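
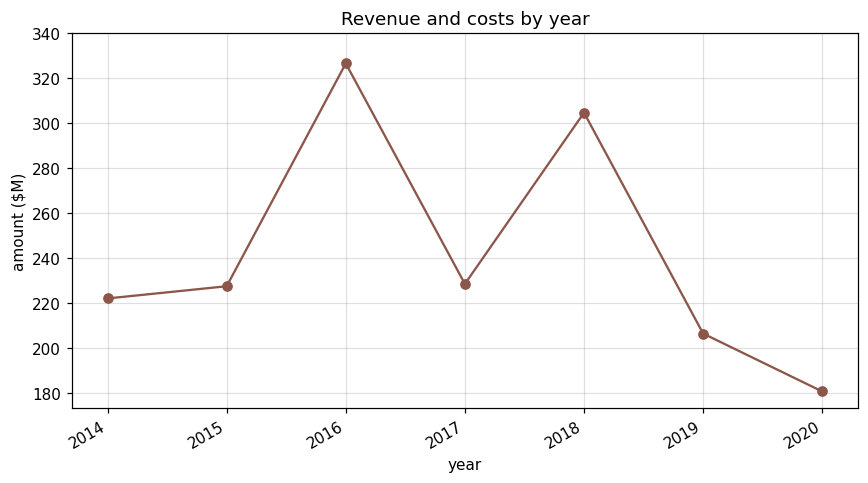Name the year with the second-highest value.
Top 3: 2016 ≈ 320, 2018 ≈ 300, 2017 ≈ 220.

2018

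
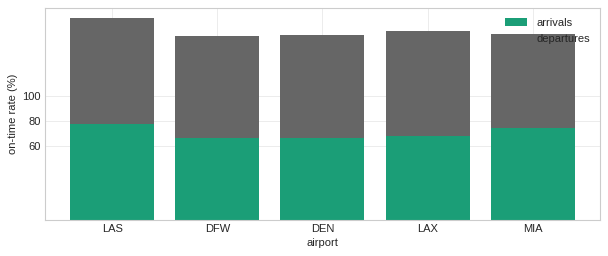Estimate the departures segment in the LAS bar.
departures top ≈ 160, bottom ≈ 80; segment ≈ 80.

≈ 80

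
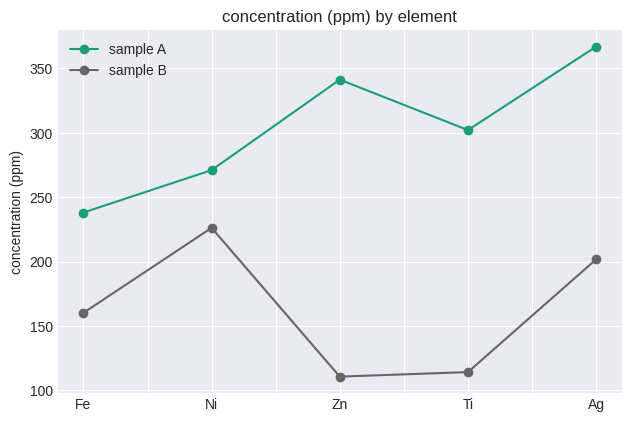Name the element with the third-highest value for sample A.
Ti

Top 4 for sample A: Ag ≈ 375, Zn ≈ 350, Ti ≈ 300, Ni ≈ 275.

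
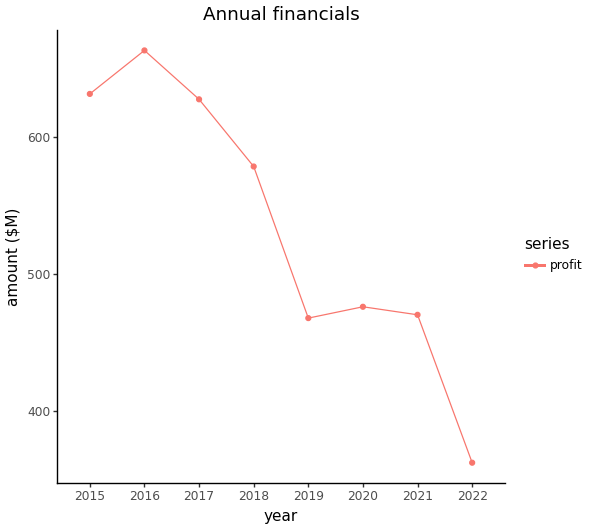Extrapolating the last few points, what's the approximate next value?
≈ 275

Last three: 500, 450, 350 → slope ≈ -75/step → next ≈ 275.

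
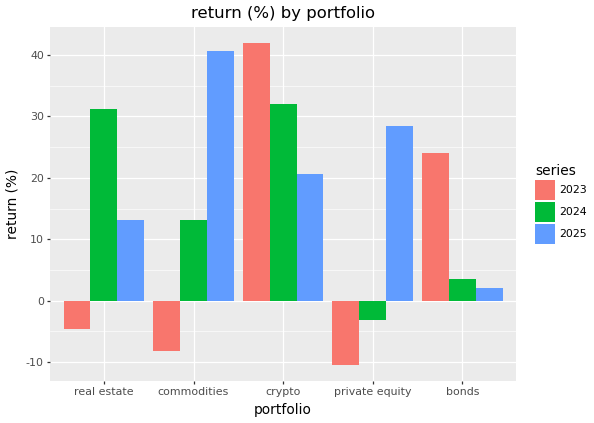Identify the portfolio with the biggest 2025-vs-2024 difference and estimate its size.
private equity, ≈ 35 %

private equity: 2025 ≈ 30, 2024 ≈ -5 → gap ≈ 35. Next-largest (commodities) is only ≈ 25.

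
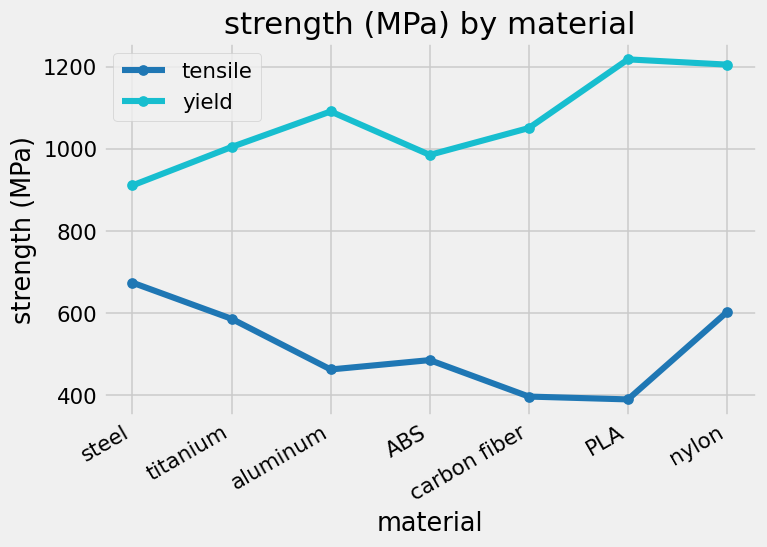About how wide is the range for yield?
Max PLA ≈ 1200, min steel ≈ 900; range ≈ 300.

≈ 300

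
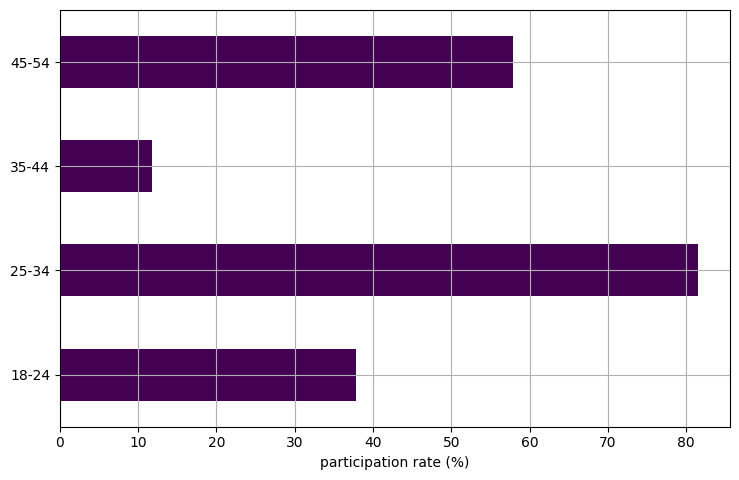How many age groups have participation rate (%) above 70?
Above 70: 25-34.

1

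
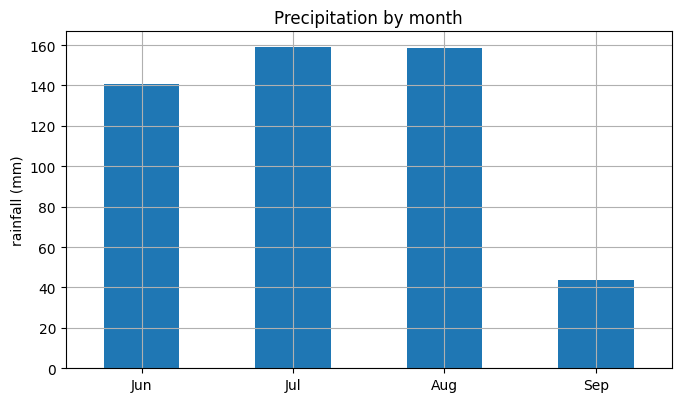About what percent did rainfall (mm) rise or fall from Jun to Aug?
≈ +14.3%

Jun ≈ 140, Aug ≈ 160; (160 − 140) / 140 ≈ +14.3%.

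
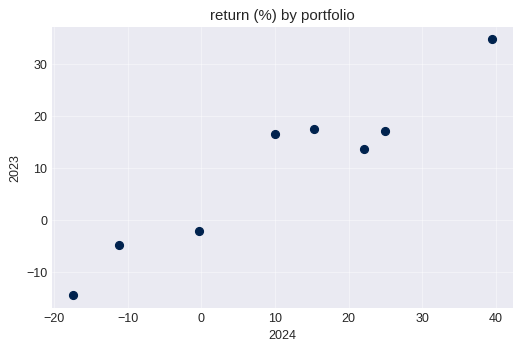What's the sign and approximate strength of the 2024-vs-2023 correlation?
positive, strong

Points are positively correlated; strong (|r| ≈ 1.0).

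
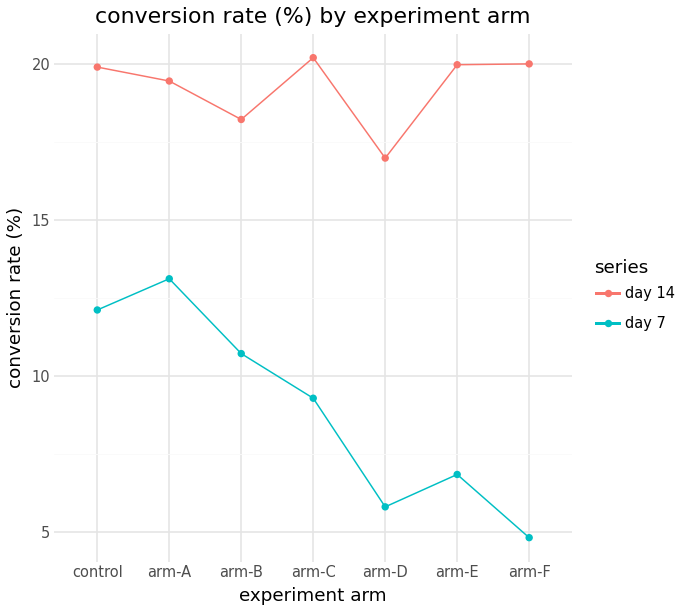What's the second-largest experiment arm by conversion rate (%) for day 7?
Top 3 for day 7: arm-A ≈ 14, control ≈ 12, arm-B ≈ 10.

control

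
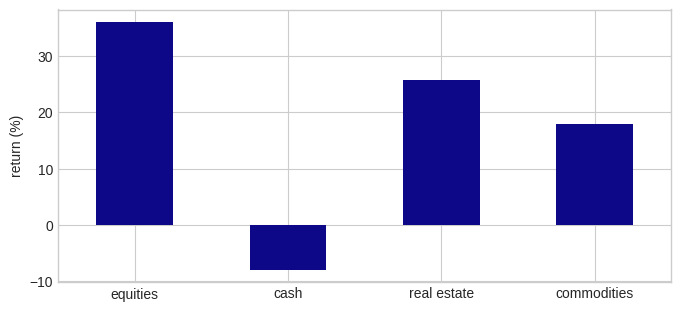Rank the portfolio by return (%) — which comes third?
commodities

Top 4: equities ≈ 35, real estate ≈ 25, commodities ≈ 20, cash ≈ -10.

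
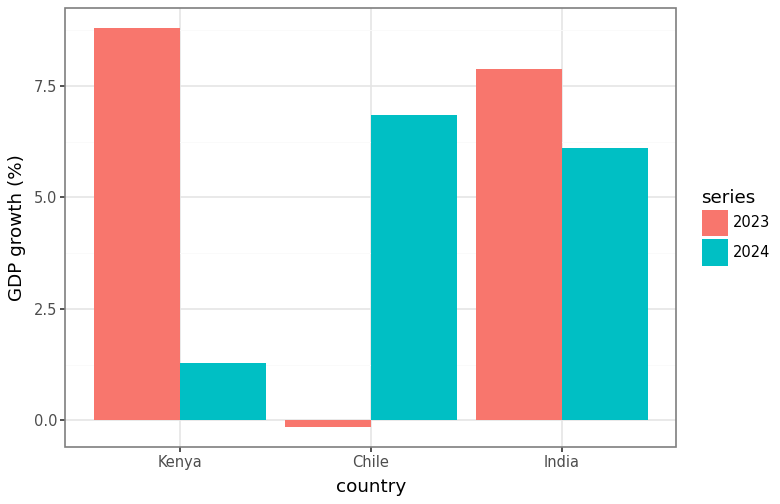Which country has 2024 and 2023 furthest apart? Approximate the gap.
Kenya, ≈ 8 %

Kenya: 2024 ≈ 1, 2023 ≈ 9 → gap ≈ 8. Next-largest (Chile) is only ≈ 7.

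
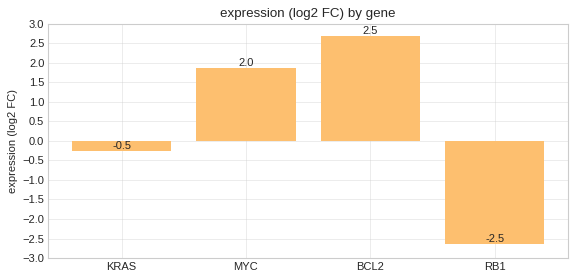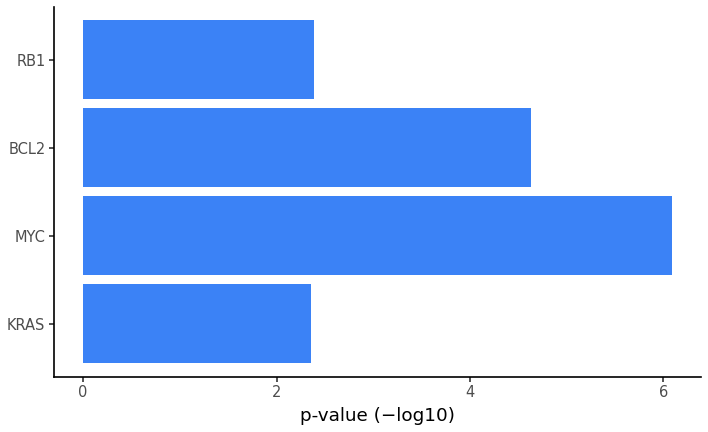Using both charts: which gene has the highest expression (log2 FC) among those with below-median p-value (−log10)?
Chart 2 median p-value (−log10) ≈ 4; below-median genes: KRAS, RB1. Among those, KRAS has the highest expression (log2 FC) (≈ -0.5).

KRAS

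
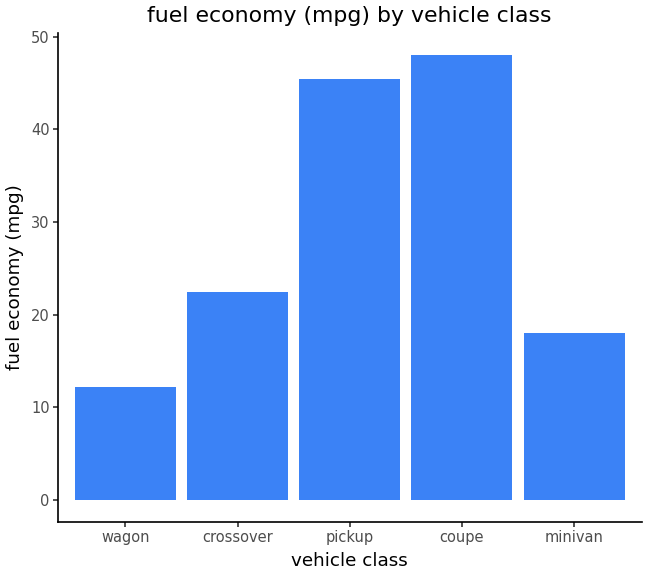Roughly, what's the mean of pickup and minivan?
(45 + 20) / 2 ≈ 32.

≈ 32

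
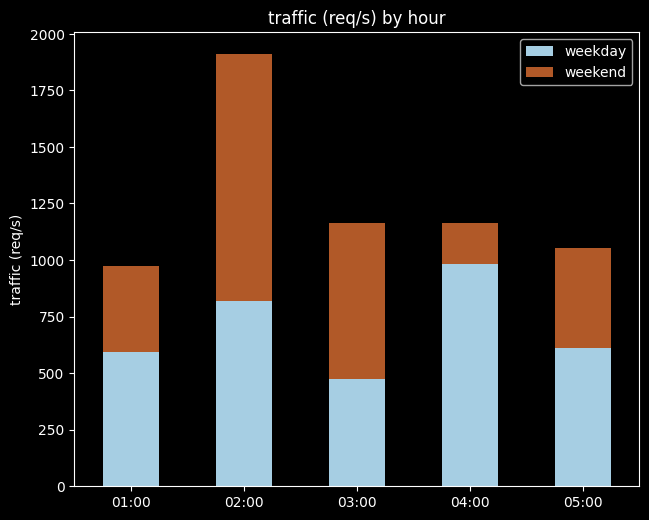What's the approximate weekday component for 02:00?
≈ 800

weekday top ≈ 800, bottom ≈ 0; segment ≈ 800.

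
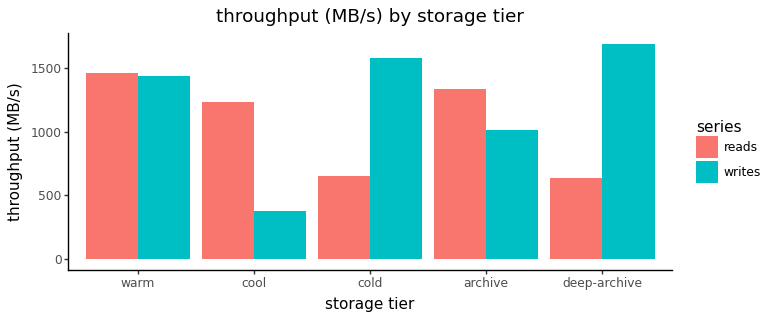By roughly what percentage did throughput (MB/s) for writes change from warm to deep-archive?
≈ +14.3%

warm ≈ 1400, deep-archive ≈ 1600; (1600 − 1400) / 1400 ≈ +14.3%.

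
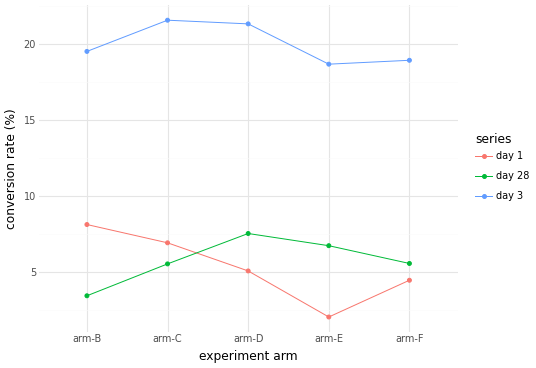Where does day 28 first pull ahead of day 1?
arm-C: day 28 ≈ 6 vs day 1 ≈ 6 (not yet); arm-D: day 28 ≈ 8 vs day 1 ≈ 6 (first crossover).

arm-D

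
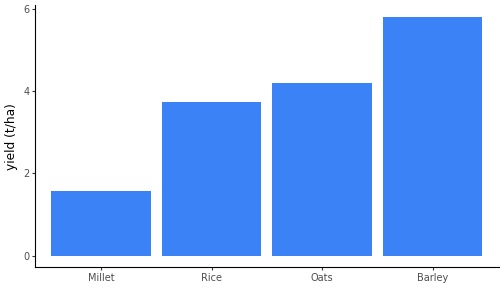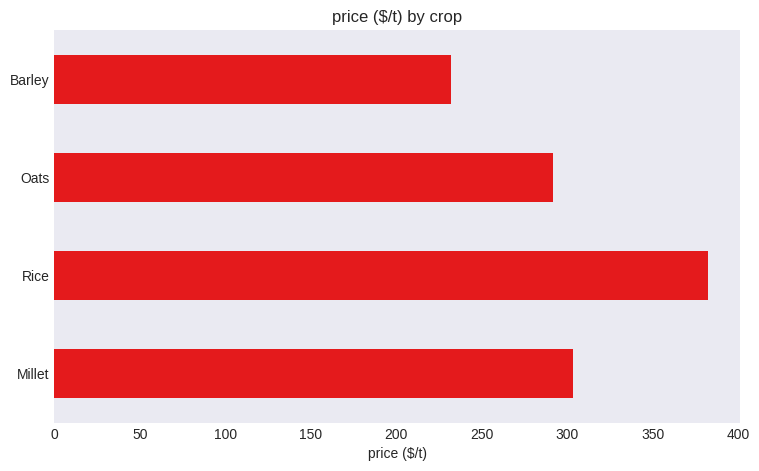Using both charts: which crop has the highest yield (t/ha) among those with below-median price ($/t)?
Chart 2 median price ($/t) ≈ 300; below-median crops: Oats, Barley. Among those, Barley has the highest yield (t/ha) (≈ 6).

Barley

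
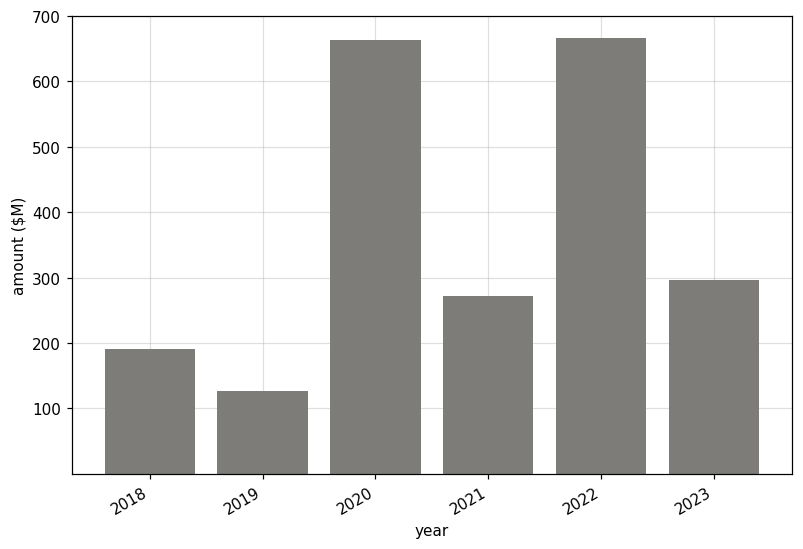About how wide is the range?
Max 2022 ≈ 700, min 2019 ≈ 100; range ≈ 600.

≈ 600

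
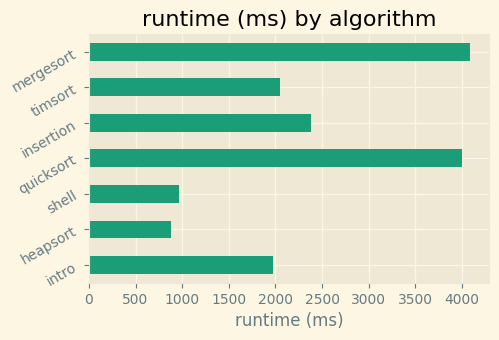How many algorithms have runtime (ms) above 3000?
2

Above 3000: quicksort, mergesort.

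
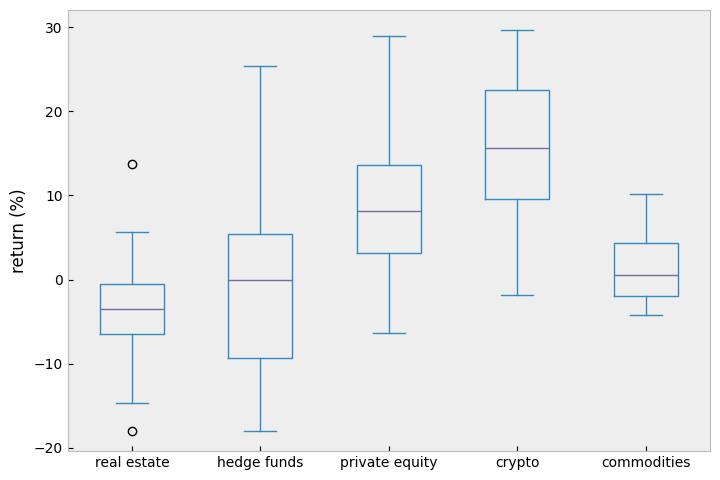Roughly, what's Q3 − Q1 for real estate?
Q3 ≈ 0, Q1 ≈ -6; IQR ≈ 6.

≈ 6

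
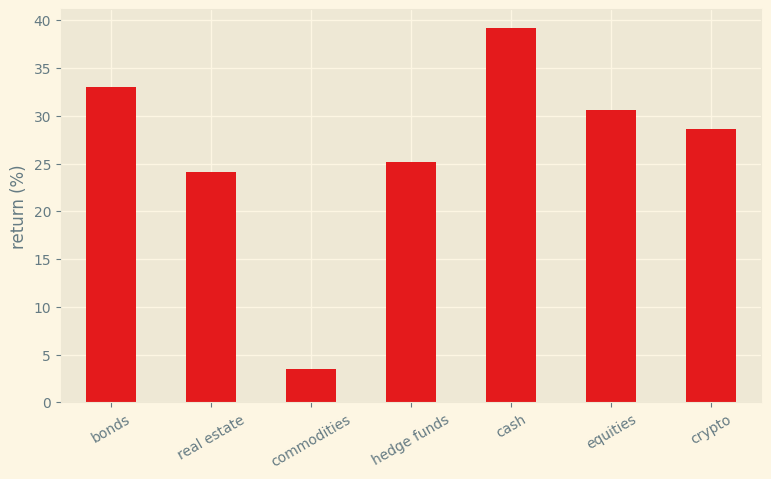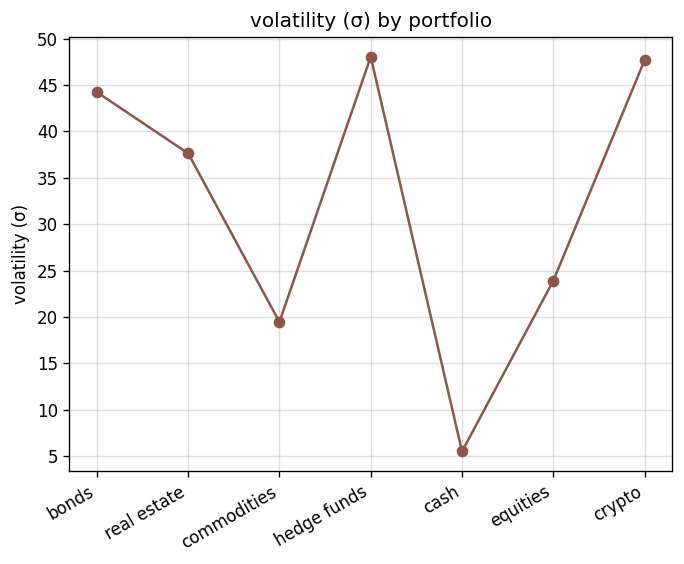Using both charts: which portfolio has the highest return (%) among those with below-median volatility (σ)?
Chart 2 median volatility (σ) ≈ 40; below-median portfolios: commodities, cash, equities. Among those, cash has the highest return (%) (≈ 40).

cash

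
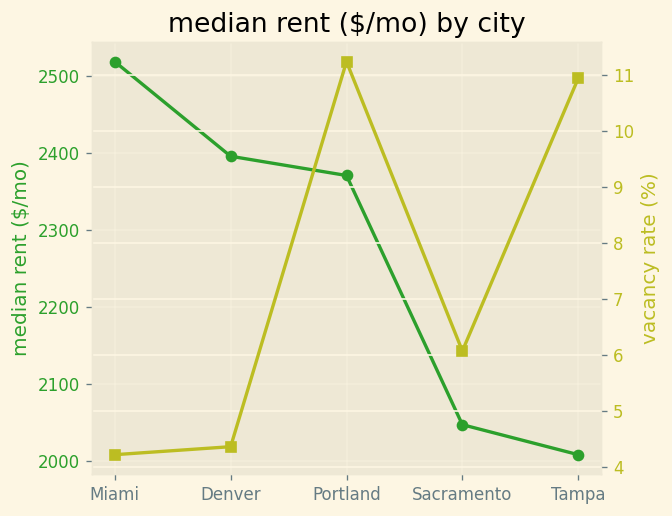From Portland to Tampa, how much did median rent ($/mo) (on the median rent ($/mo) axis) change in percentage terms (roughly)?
Portland ≈ 2350, Tampa ≈ 2000; (2000 − 2350) / 2350 ≈ -14.9%.

≈ -14.9%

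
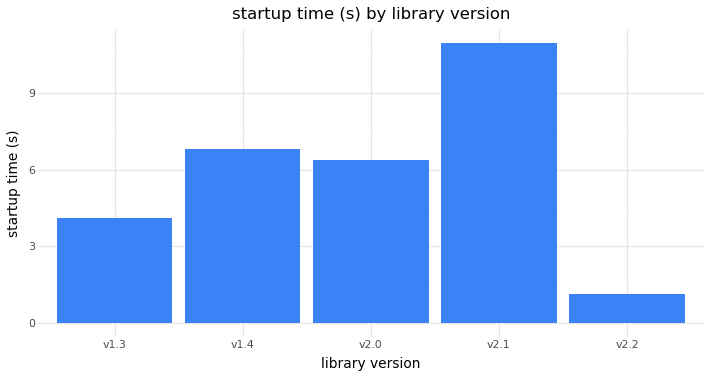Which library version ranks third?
Top 4: v2.1 ≈ 11, v1.4 ≈ 7, v2.0 ≈ 6, v1.3 ≈ 4.

v2.0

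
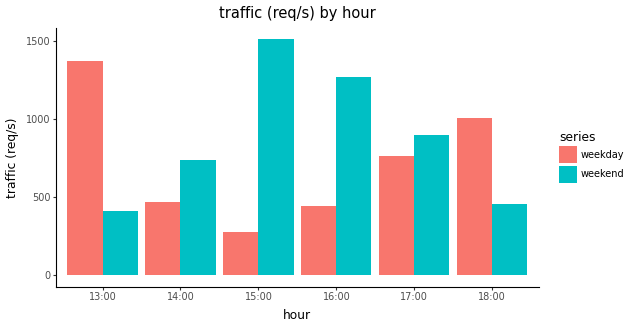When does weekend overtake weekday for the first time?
13:00: weekend ≈ 400 vs weekday ≈ 1400 (not yet); 14:00: weekend ≈ 800 vs weekday ≈ 400 (first crossover).

14:00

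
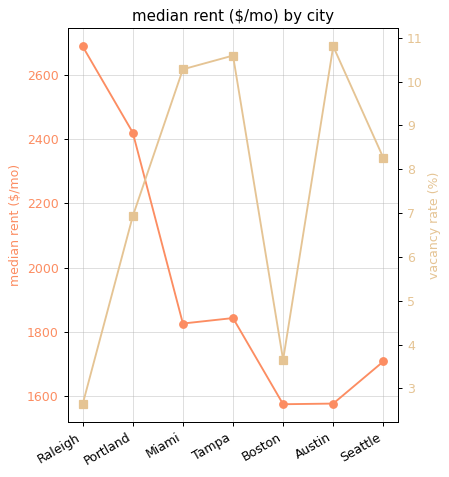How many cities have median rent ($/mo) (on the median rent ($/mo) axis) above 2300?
Above 2300: Raleigh, Portland.

2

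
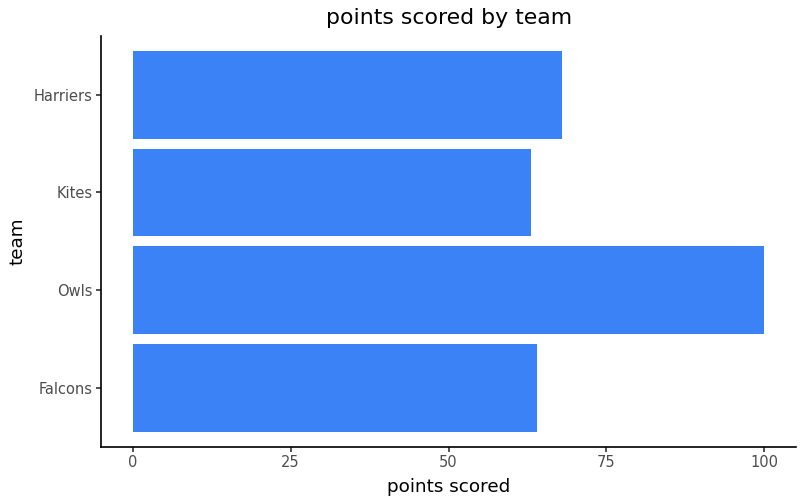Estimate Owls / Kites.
Owls ≈ 100, Kites ≈ 60; 100/60 ≈ 1.67.

≈ 1.67×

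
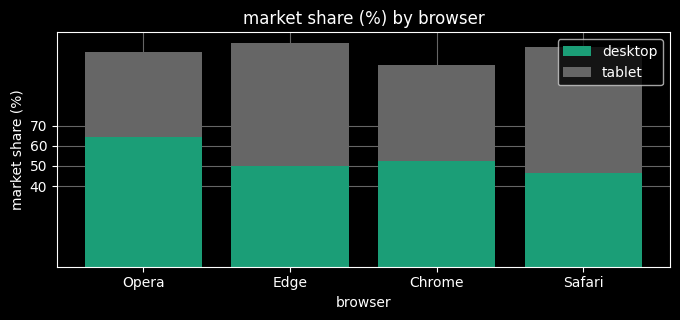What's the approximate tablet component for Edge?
tablet top ≈ 110, bottom ≈ 50; segment ≈ 60.

≈ 60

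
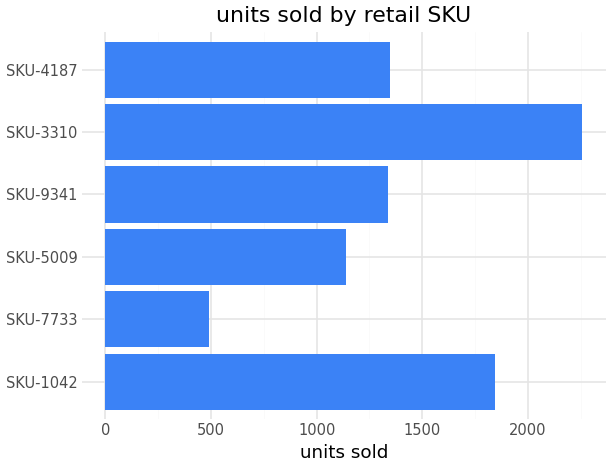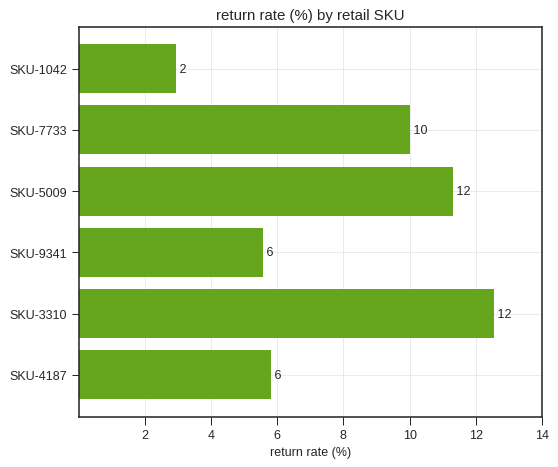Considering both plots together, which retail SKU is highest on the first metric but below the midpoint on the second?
Chart 2 median return rate (%) ≈ 8; below-median retail SKUs: SKU-1042, SKU-9341, SKU-4187. Among those, SKU-1042 has the highest units sold (≈ 2000).

SKU-1042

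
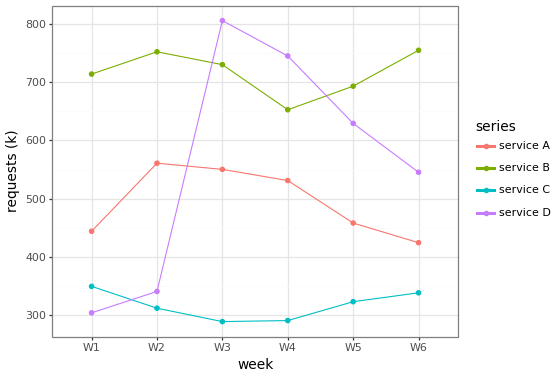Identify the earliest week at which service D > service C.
W1: service D ≈ 300 vs service C ≈ 350 (not yet); W2: service D ≈ 350 vs service C ≈ 300 (first crossover).

W2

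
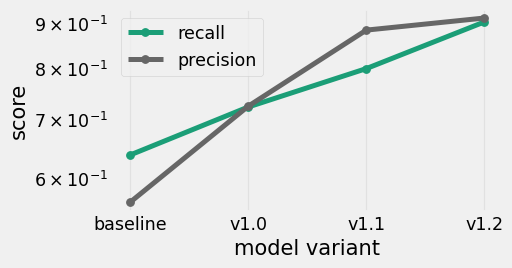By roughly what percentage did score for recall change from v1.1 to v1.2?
v1.1 ≈ 0.80, v1.2 ≈ 0.90; (0.90 − 0.80) / 0.80 ≈ +12.5%.

≈ +12.5%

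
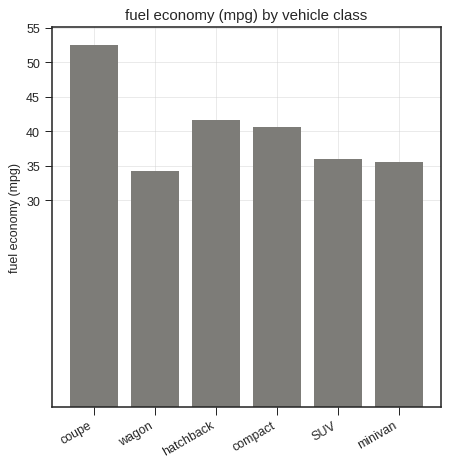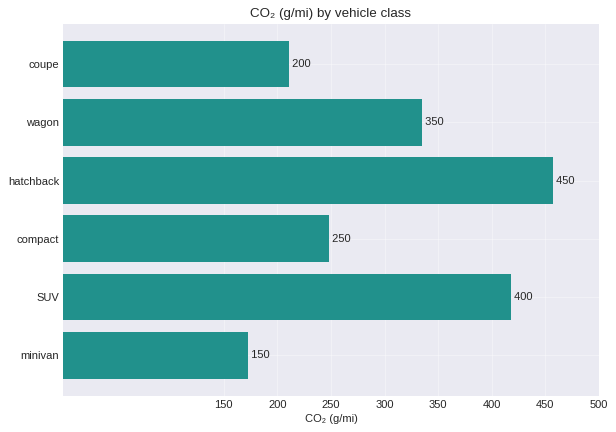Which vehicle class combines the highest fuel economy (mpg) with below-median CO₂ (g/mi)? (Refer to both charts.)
coupe

Chart 2 median CO₂ (g/mi) ≈ 300; below-median vehicle classes: coupe, compact, minivan. Among those, coupe has the highest fuel economy (mpg) (≈ 55).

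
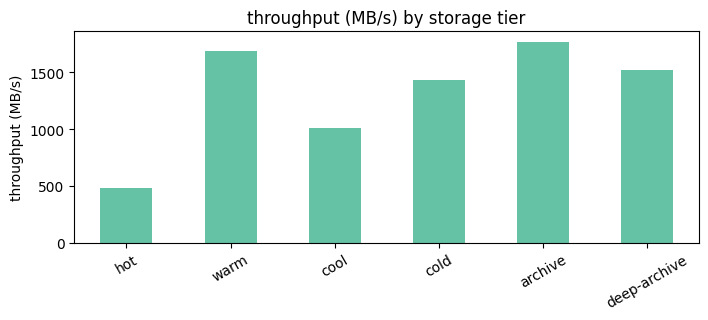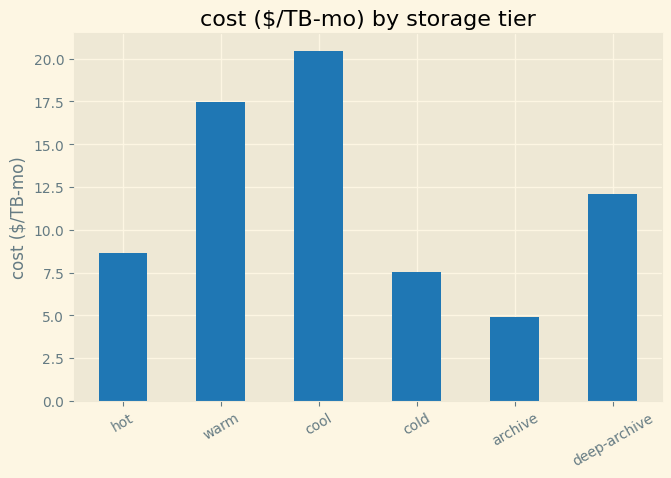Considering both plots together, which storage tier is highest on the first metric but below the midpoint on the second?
Chart 2 median cost ($/TB-mo) ≈ 10; below-median storage tiers: hot, cold, archive. Among those, archive has the highest throughput (MB/s) (≈ 1800).

archive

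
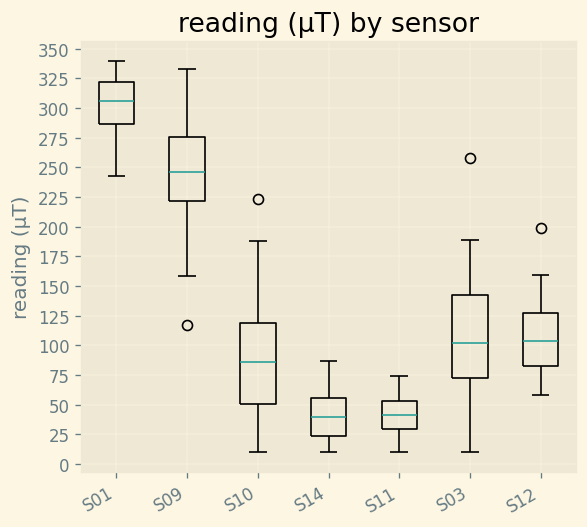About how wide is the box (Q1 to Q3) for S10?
Q3 ≈ 125, Q1 ≈ 50; IQR ≈ 75.

≈ 75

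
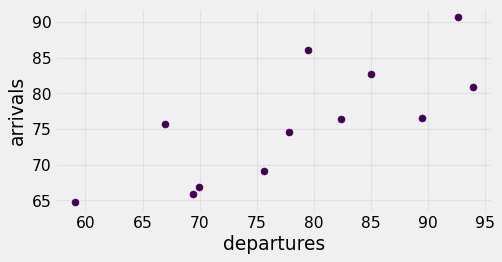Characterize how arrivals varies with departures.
positive, strong

Points are positively correlated; strong (|r| ≈ 0.8).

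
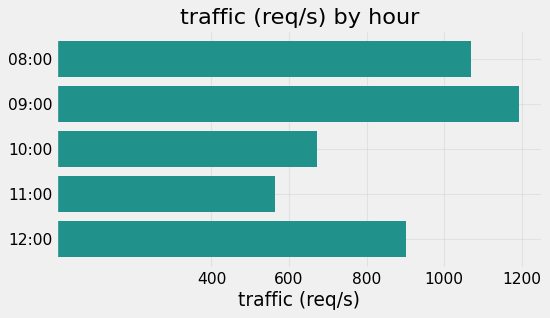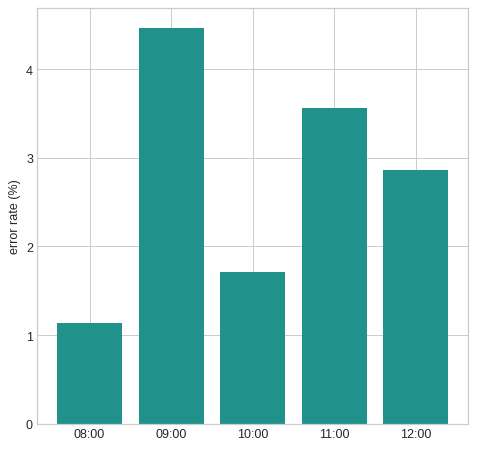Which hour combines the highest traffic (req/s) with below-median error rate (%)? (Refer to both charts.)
08:00

Chart 2 median error rate (%) ≈ 3; below-median hours: 08:00, 10:00. Among those, 08:00 has the highest traffic (req/s) (≈ 1000).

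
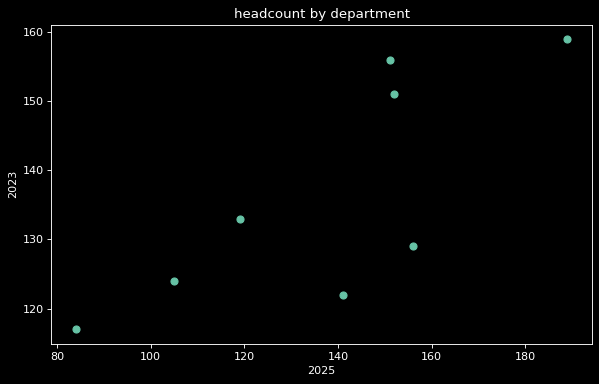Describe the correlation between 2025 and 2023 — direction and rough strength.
positive, strong

Points are positively correlated; strong (|r| ≈ 0.8).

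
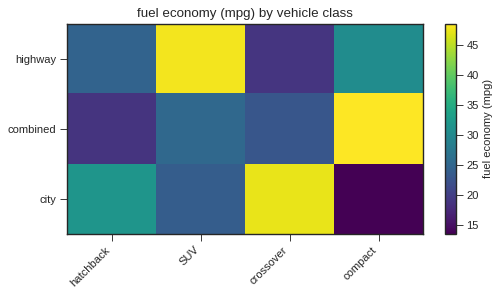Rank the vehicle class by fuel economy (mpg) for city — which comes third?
SUV

Top 4 for city: crossover ≈ 45, hatchback ≈ 30, SUV ≈ 25, compact ≈ 15.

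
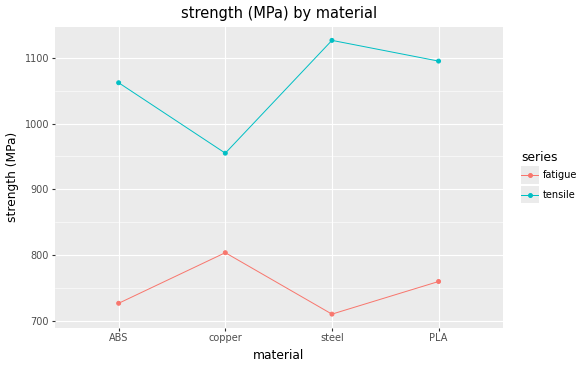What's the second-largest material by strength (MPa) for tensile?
PLA

Top 3 for tensile: steel ≈ 1150, PLA ≈ 1100, ABS ≈ 1050.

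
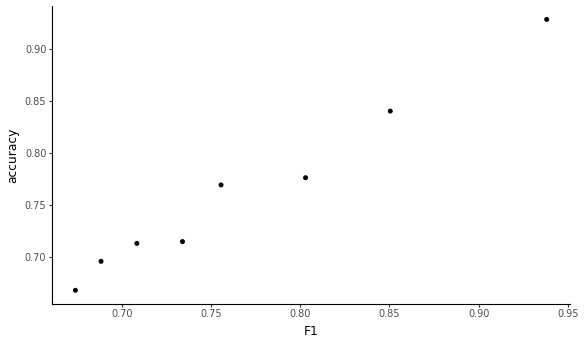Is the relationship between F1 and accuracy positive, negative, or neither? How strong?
Points are positively correlated; strong (|r| ≈ 1.0).

positive, strong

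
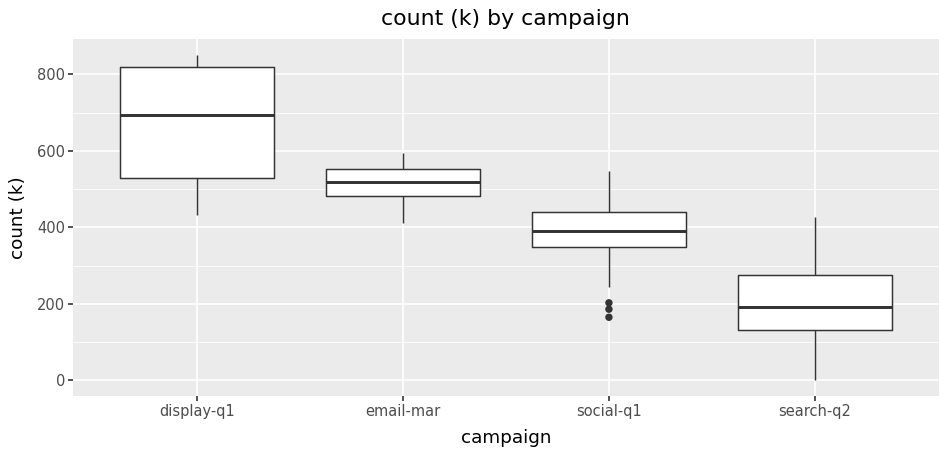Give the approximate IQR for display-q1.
≈ 250

Q3 ≈ 800, Q1 ≈ 550; IQR ≈ 250.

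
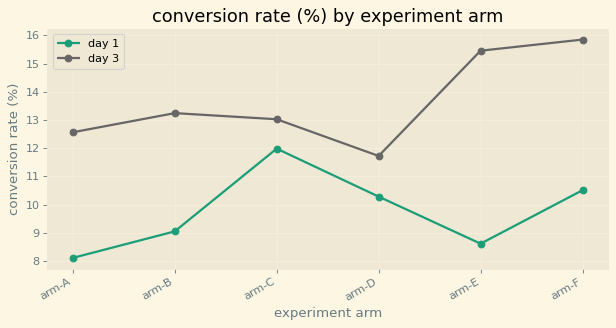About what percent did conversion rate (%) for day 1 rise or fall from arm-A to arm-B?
≈ +12.5%

arm-A ≈ 8, arm-B ≈ 9; (9 − 8) / 8 ≈ +12.5%.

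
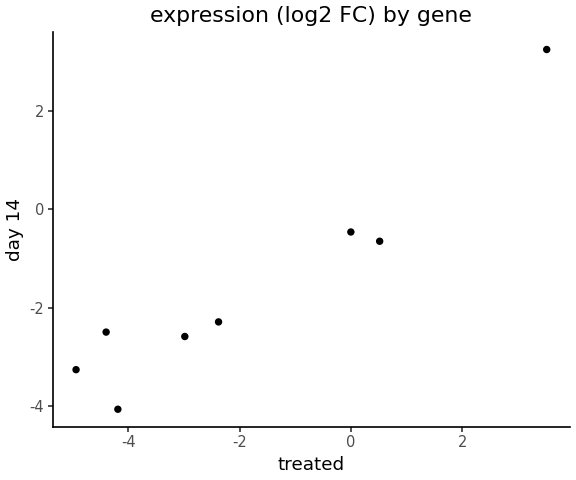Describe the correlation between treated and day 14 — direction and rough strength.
positive, strong

Points are positively correlated; strong (|r| ≈ 1.0).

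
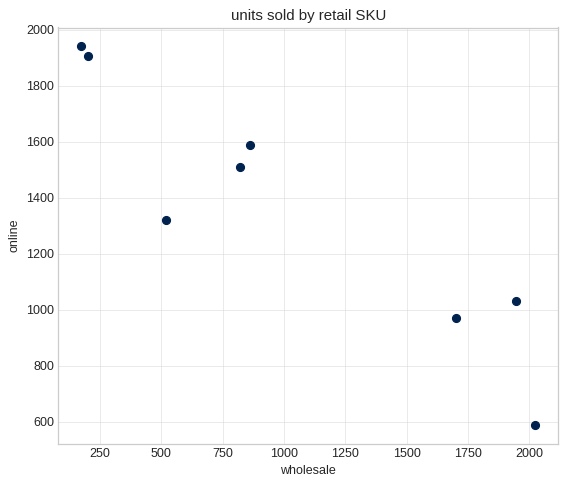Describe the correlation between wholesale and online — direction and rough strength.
negative, strong

Points are negatively correlated; strong (|r| ≈ 0.9).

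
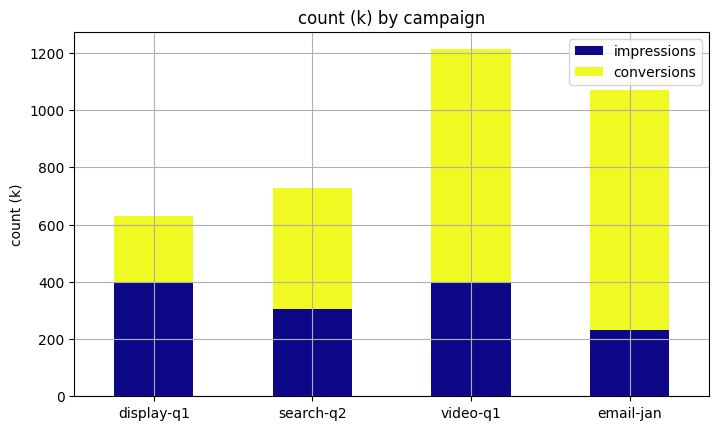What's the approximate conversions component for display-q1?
conversions top ≈ 600, bottom ≈ 400; segment ≈ 200.

≈ 200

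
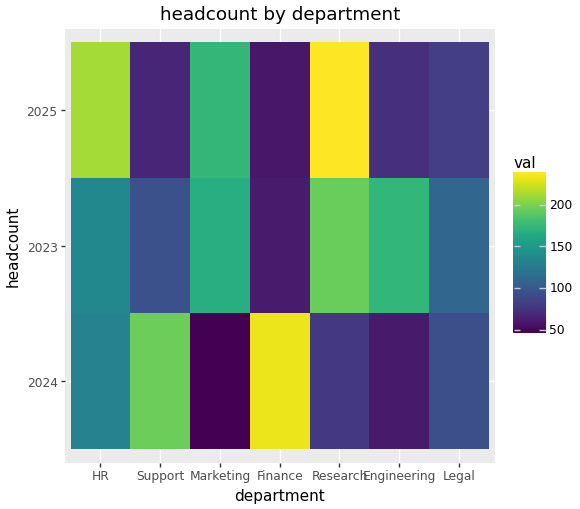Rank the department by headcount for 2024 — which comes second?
Top 3 for 2024: Finance ≈ 240, Support ≈ 200, HR ≈ 140.

Support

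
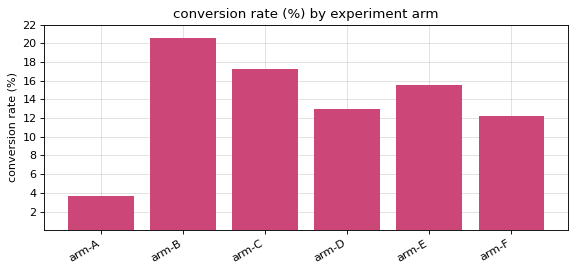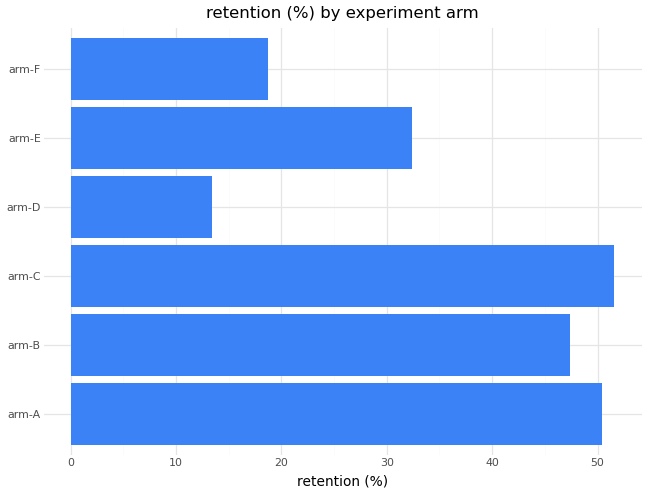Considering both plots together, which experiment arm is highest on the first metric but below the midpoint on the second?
arm-E

Chart 2 median retention (%) ≈ 40; below-median experiment arms: arm-D, arm-E, arm-F. Among those, arm-E has the highest conversion rate (%) (≈ 16).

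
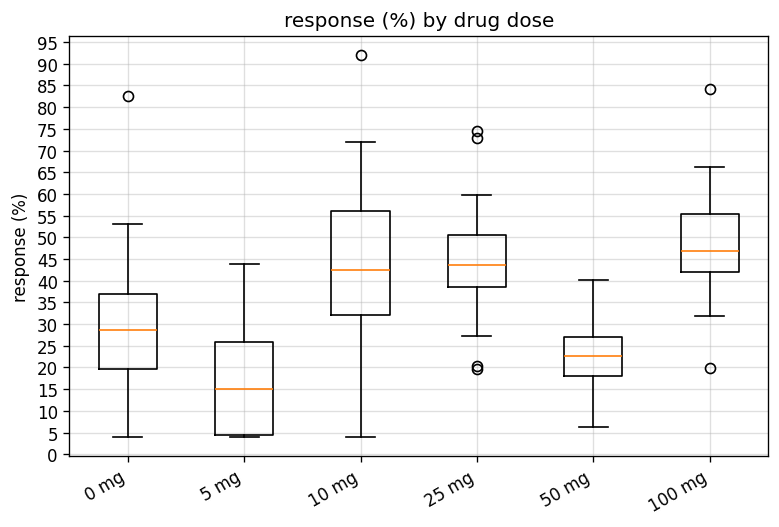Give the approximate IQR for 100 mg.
Q3 ≈ 55, Q1 ≈ 40; IQR ≈ 15.

≈ 15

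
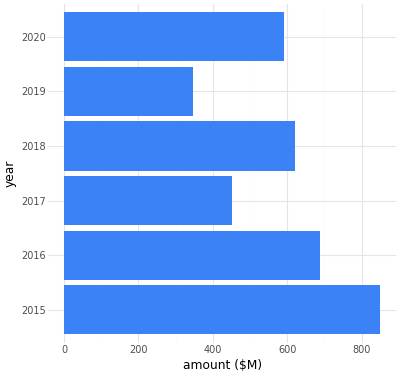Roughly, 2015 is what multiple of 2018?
≈ 1.33×

2015 ≈ 800, 2018 ≈ 600; 800/600 ≈ 1.33.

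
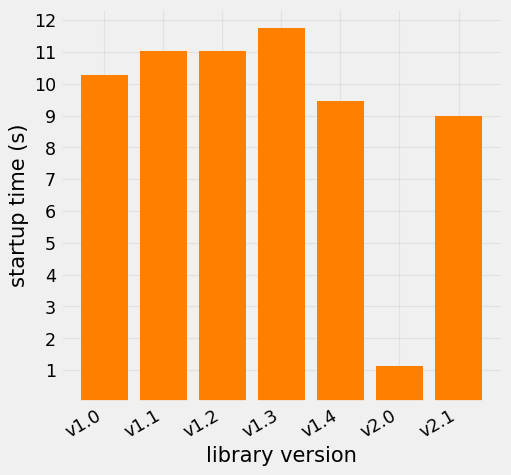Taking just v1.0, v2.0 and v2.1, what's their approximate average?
(10 + 1 + 9) / 3 ≈ 7.

≈ 7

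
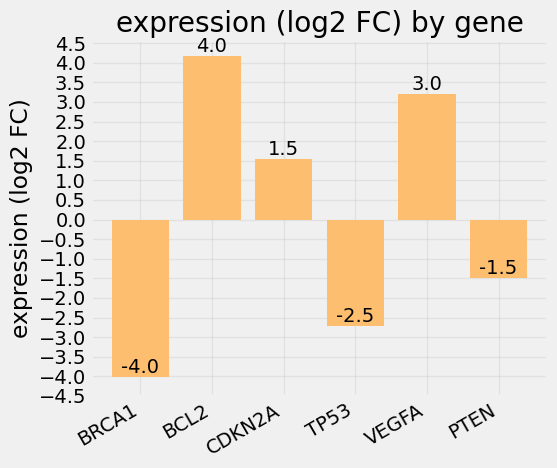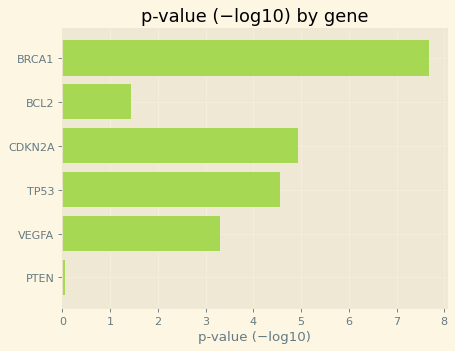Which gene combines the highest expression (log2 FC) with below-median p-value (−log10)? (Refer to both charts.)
BCL2

Chart 2 median p-value (−log10) ≈ 4; below-median genes: BCL2, VEGFA, PTEN. Among those, BCL2 has the highest expression (log2 FC) (≈ 4).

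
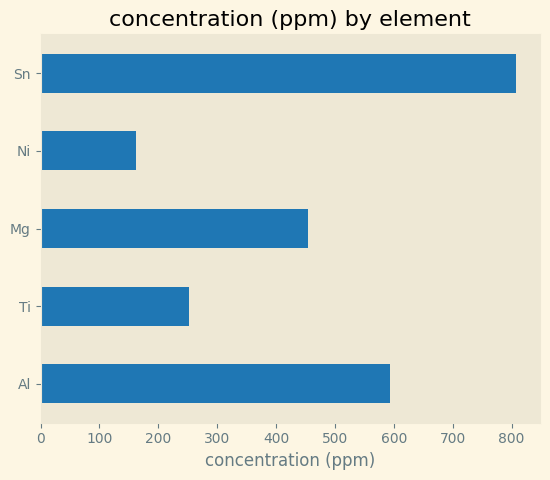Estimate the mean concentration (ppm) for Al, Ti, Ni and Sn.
(600 + 300 + 200 + 800) / 4 ≈ 475.

≈ 475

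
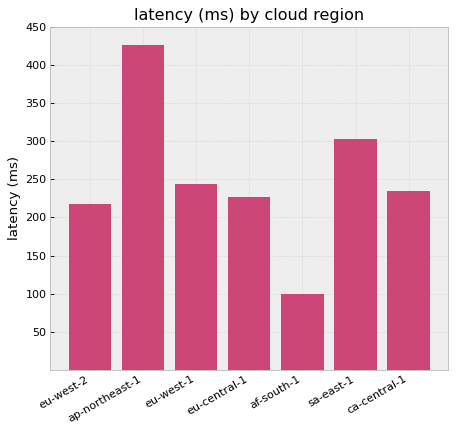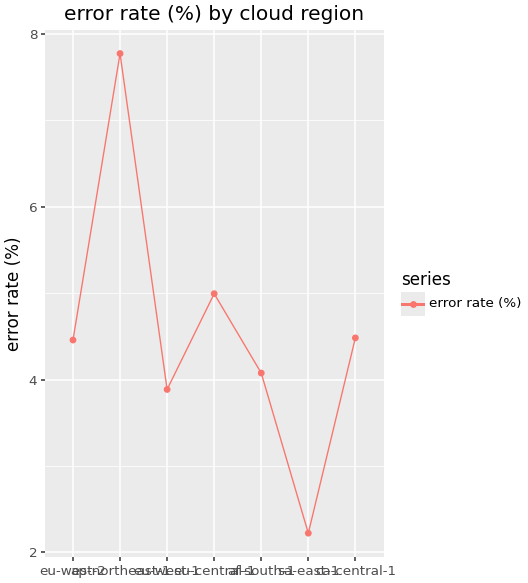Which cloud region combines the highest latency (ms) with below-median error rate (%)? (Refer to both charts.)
sa-east-1

Chart 2 median error rate (%) ≈ 4; below-median cloud regions: eu-west-1, af-south-1, sa-east-1. Among those, sa-east-1 has the highest latency (ms) (≈ 300).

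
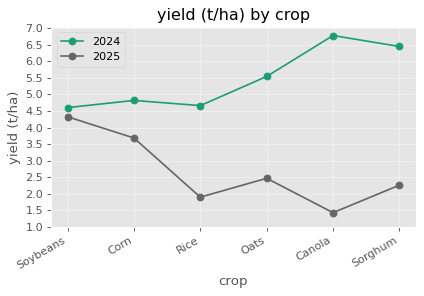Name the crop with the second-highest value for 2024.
Top 3 for 2024: Canola ≈ 7.0, Sorghum ≈ 6.5, Oats ≈ 5.5.

Sorghum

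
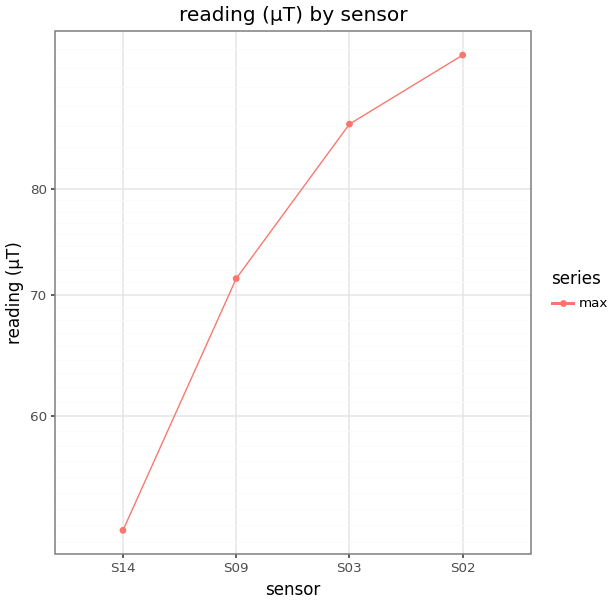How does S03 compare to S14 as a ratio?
≈ 1.7×

S03 ≈ 85, S14 ≈ 50; 85/50 ≈ 1.7.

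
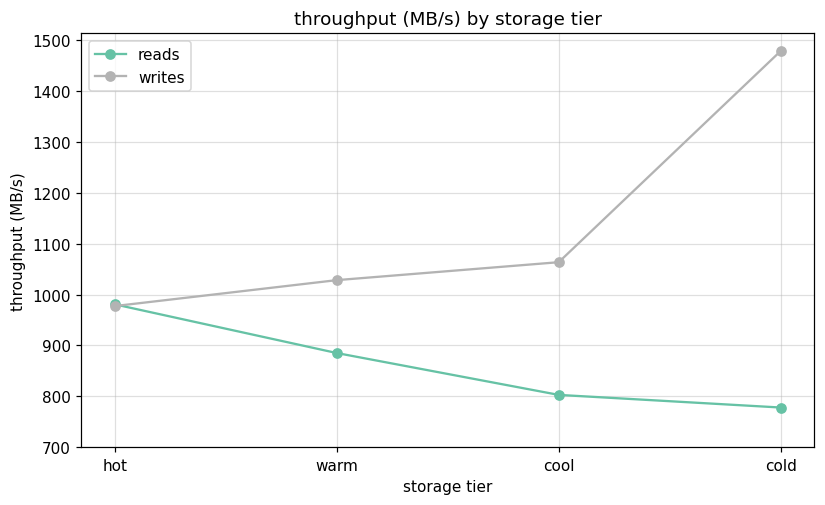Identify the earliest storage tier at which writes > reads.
warm

hot: writes ≈ 1000 vs reads ≈ 1000 (not yet); warm: writes ≈ 1000 vs reads ≈ 900 (first crossover).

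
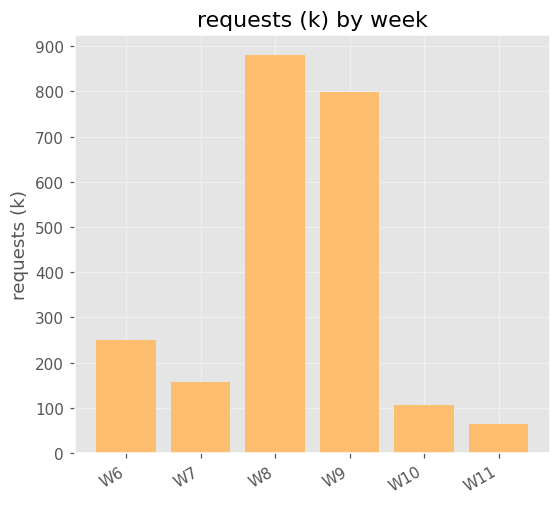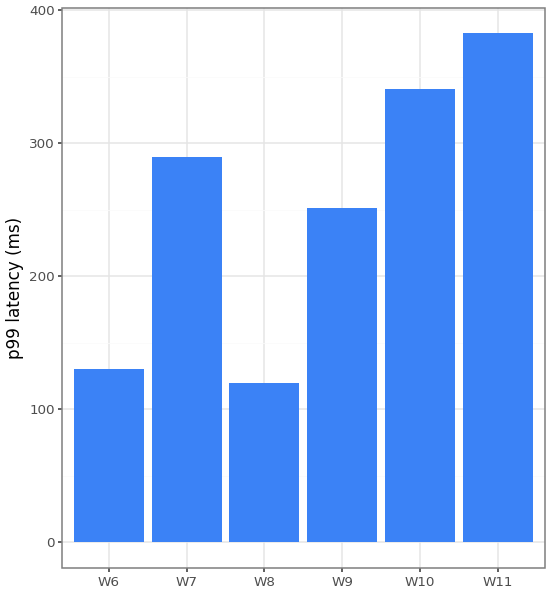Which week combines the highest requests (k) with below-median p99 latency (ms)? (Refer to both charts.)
W8

Chart 2 median p99 latency (ms) ≈ 250; below-median weeks: W6, W8, W9. Among those, W8 has the highest requests (k) (≈ 900).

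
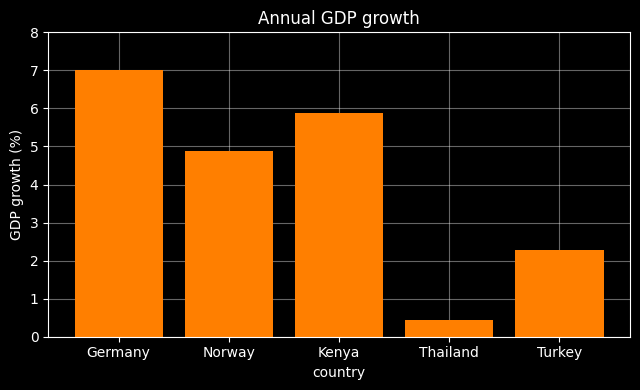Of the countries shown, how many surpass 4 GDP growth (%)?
Above 4: Germany, Norway, Kenya.

3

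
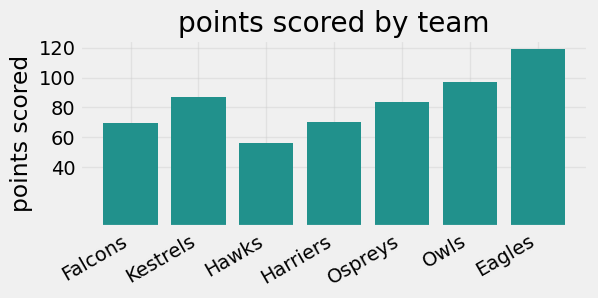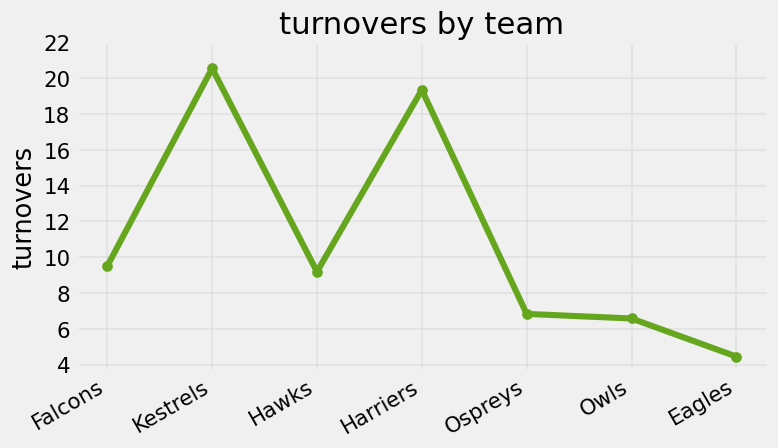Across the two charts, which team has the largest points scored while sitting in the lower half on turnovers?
Eagles

Chart 2 median turnovers ≈ 10; below-median teams: Ospreys, Owls, Eagles. Among those, Eagles has the highest points scored (≈ 120).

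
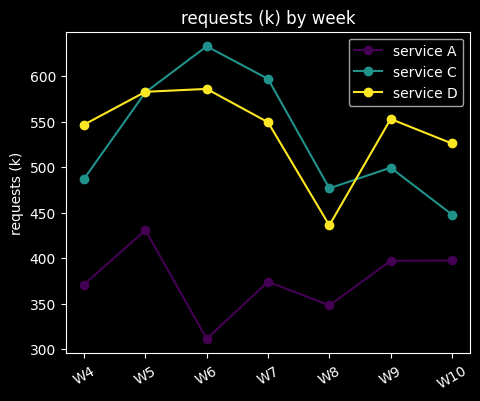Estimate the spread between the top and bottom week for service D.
≈ 150

Max W6 ≈ 600, min W8 ≈ 450; range ≈ 150.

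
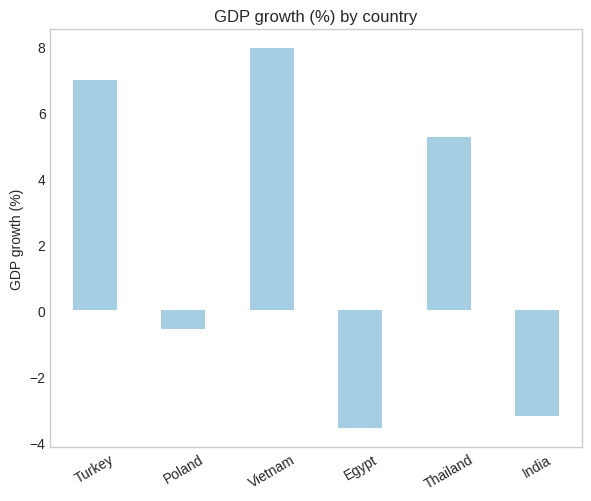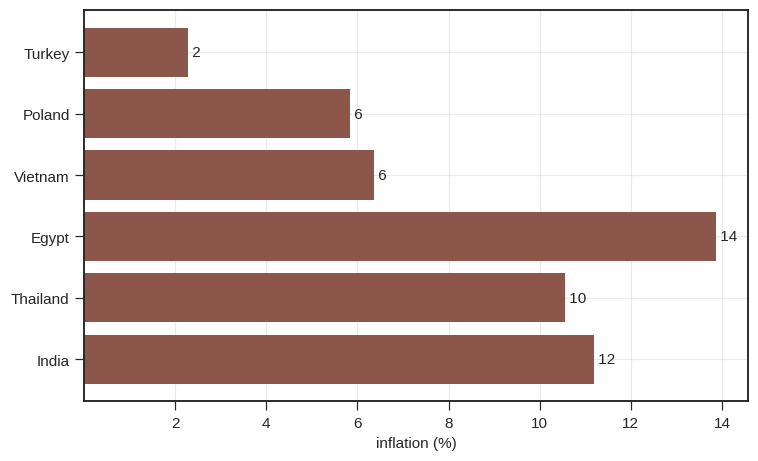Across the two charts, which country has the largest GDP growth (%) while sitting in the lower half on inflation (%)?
Vietnam

Chart 2 median inflation (%) ≈ 8; below-median countries: Turkey, Poland, Vietnam. Among those, Vietnam has the highest GDP growth (%) (≈ 8).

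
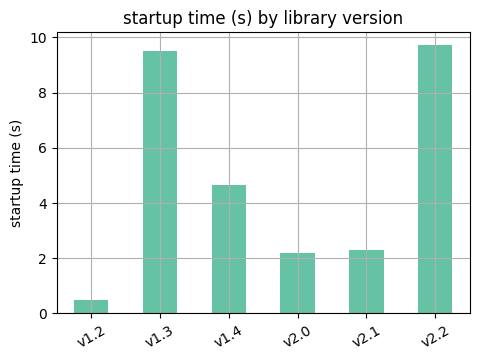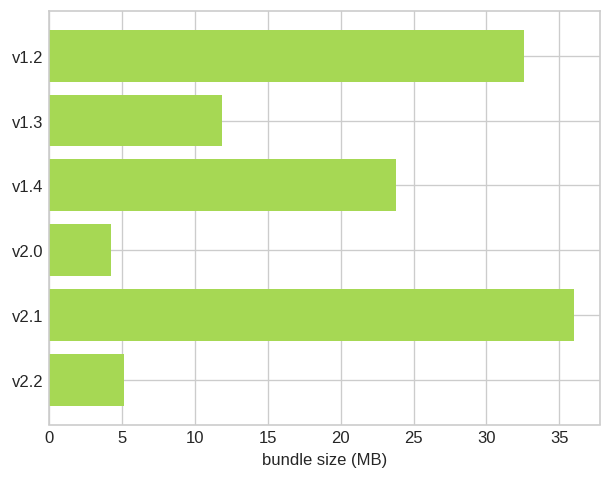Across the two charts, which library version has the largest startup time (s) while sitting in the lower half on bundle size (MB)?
v2.2

Chart 2 median bundle size (MB) ≈ 20; below-median library versions: v1.3, v2.0, v2.2. Among those, v2.2 has the highest startup time (s) (≈ 10).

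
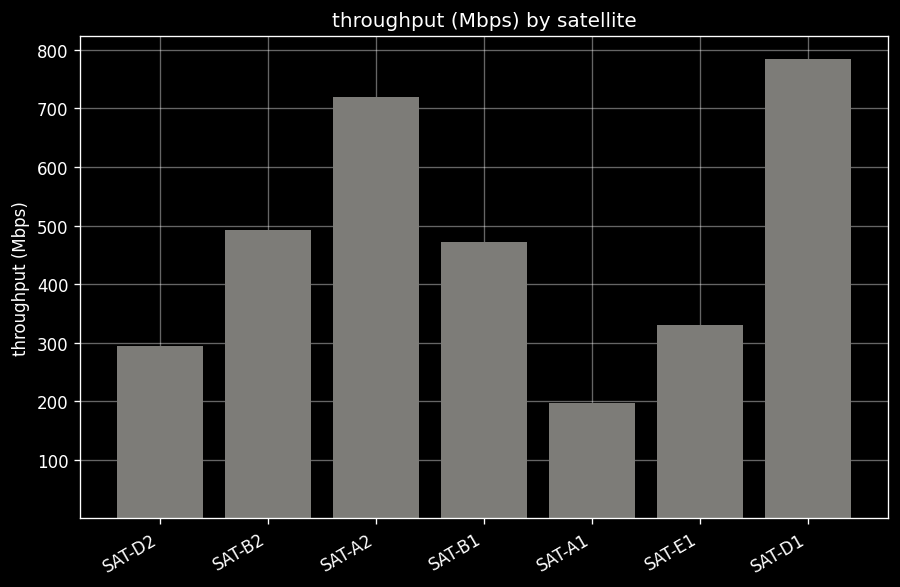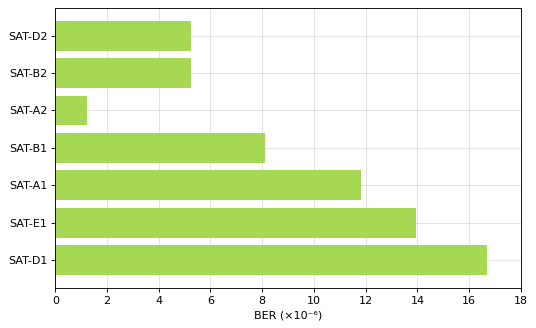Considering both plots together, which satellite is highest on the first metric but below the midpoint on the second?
Chart 2 median BER (×10⁻⁶) ≈ 8; below-median satellites: SAT-D2, SAT-B2, SAT-A2. Among those, SAT-A2 has the highest throughput (Mbps) (≈ 700).

SAT-A2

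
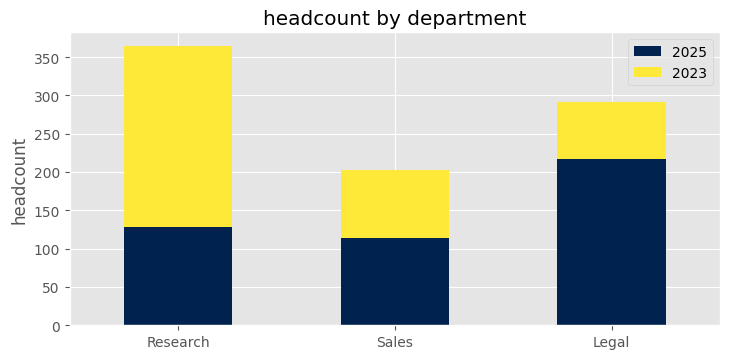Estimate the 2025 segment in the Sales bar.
2025 top ≈ 100, bottom ≈ 0; segment ≈ 100.

≈ 100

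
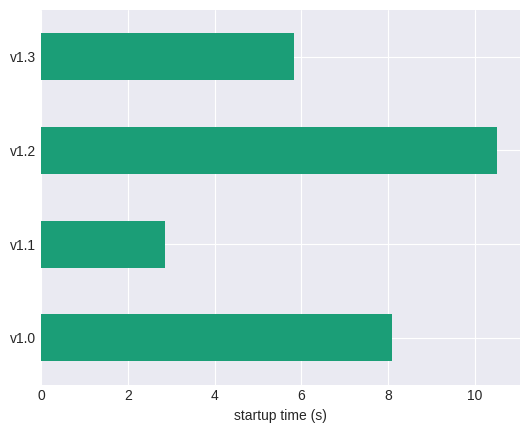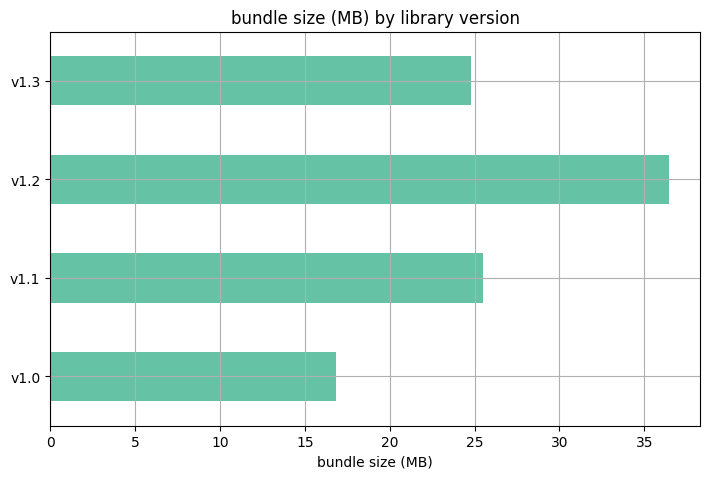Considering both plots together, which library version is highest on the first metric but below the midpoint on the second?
v1.0

Chart 2 median bundle size (MB) ≈ 25; below-median library versions: v1.0, v1.3. Among those, v1.0 has the highest startup time (s) (≈ 8).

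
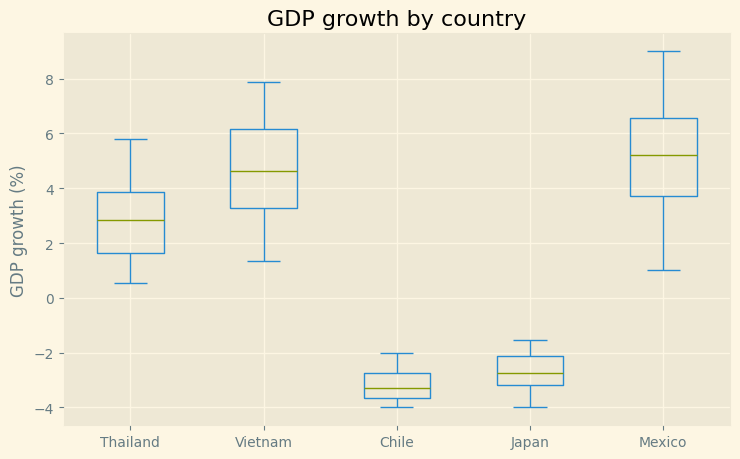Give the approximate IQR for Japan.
≈ 1

Q3 ≈ -2, Q1 ≈ -3; IQR ≈ 1.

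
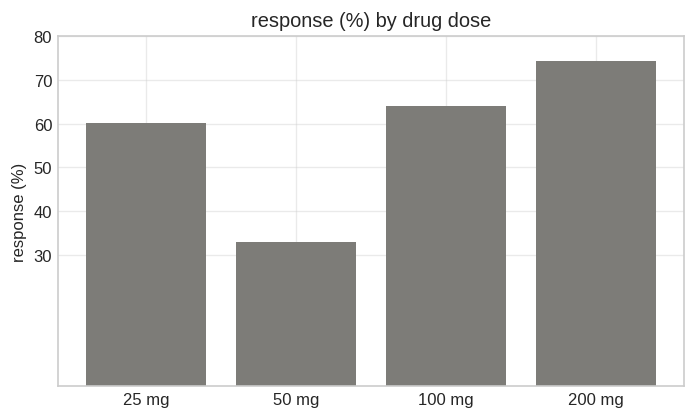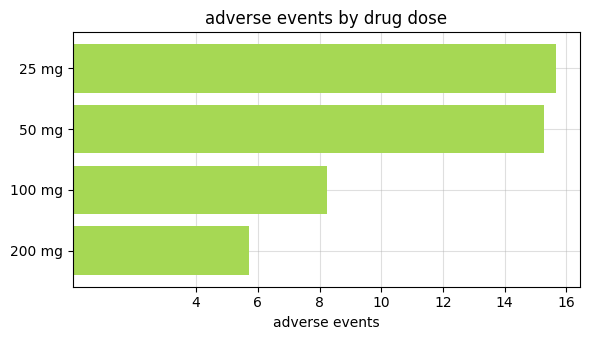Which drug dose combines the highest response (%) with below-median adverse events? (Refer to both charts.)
Chart 2 median adverse events ≈ 12; below-median drug doses: 100 mg, 200 mg. Among those, 200 mg has the highest response (%) (≈ 70).

200 mg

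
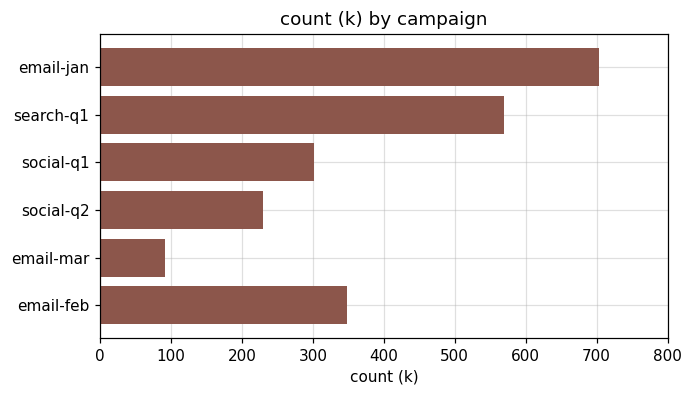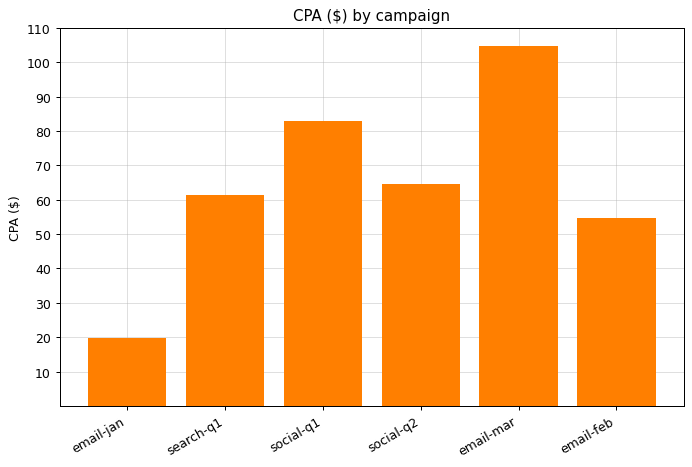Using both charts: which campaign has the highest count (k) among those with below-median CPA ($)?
email-jan

Chart 2 median CPA ($) ≈ 60; below-median campaigns: email-jan, search-q1, email-feb. Among those, email-jan has the highest count (k) (≈ 700).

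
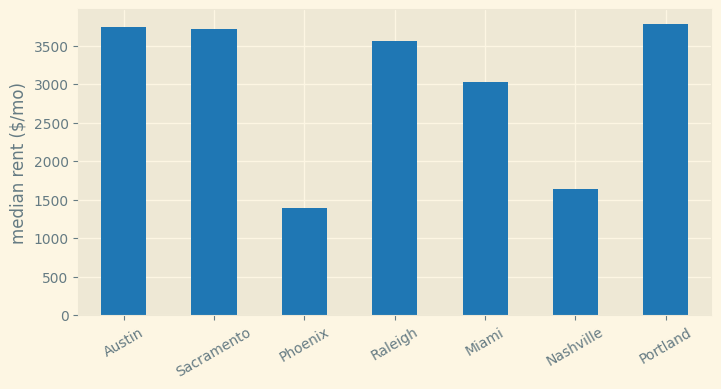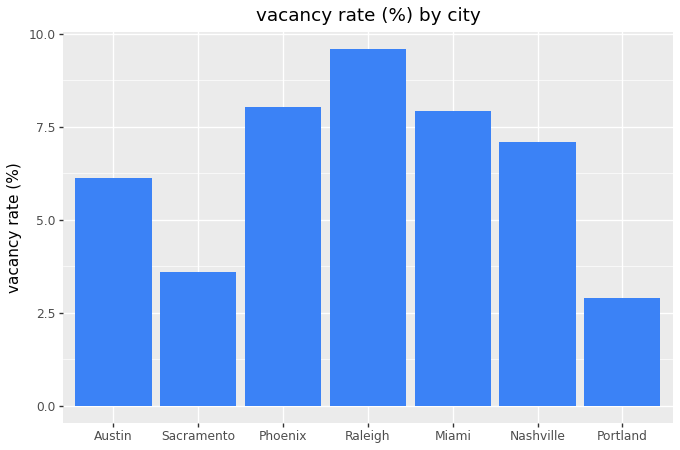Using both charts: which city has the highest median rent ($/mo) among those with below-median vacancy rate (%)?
Chart 2 median vacancy rate (%) ≈ 7; below-median cities: Austin, Sacramento, Portland. Among those, Portland has the highest median rent ($/mo) (≈ 4000).

Portland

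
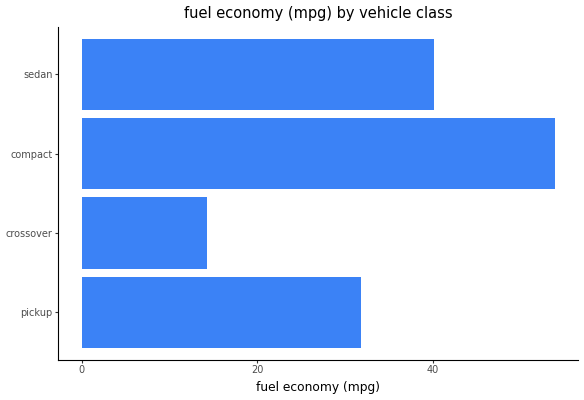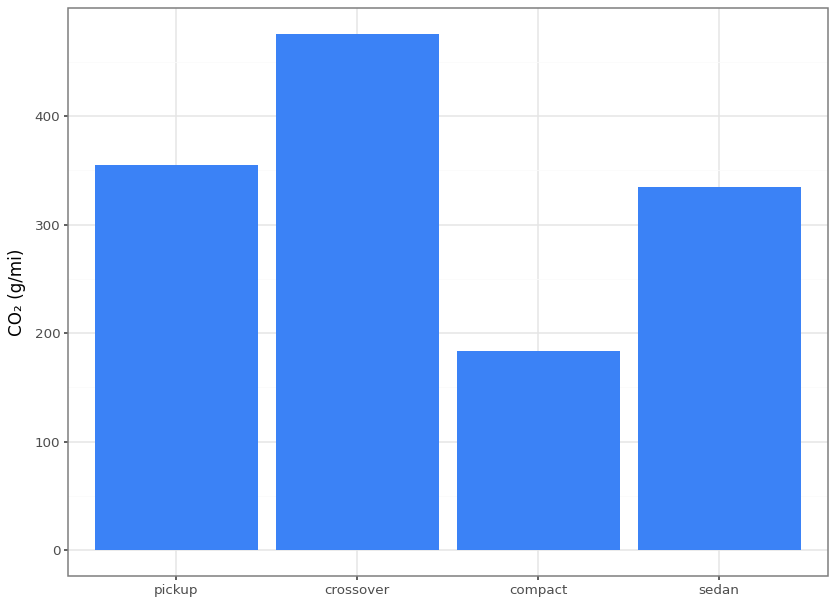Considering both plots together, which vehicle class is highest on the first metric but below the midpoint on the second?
compact

Chart 2 median CO₂ (g/mi) ≈ 350; below-median vehicle classes: compact, sedan. Among those, compact has the highest fuel economy (mpg) (≈ 55).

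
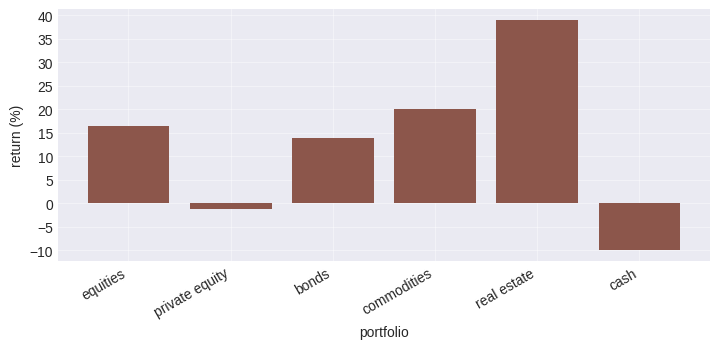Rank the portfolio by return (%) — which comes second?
Top 3: real estate ≈ 40, commodities ≈ 20, equities ≈ 15.

commodities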